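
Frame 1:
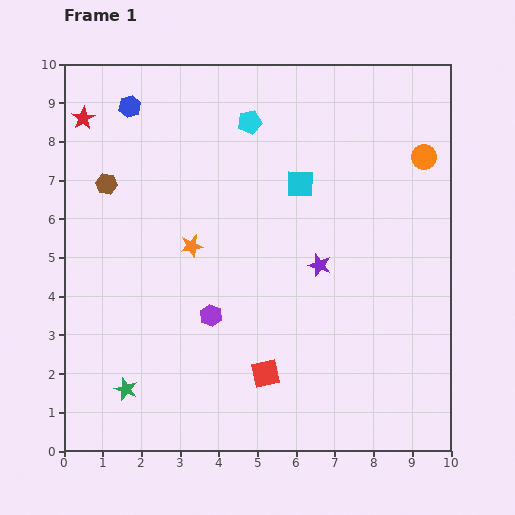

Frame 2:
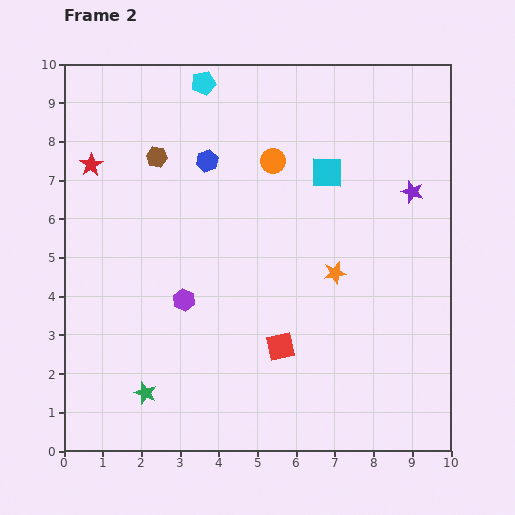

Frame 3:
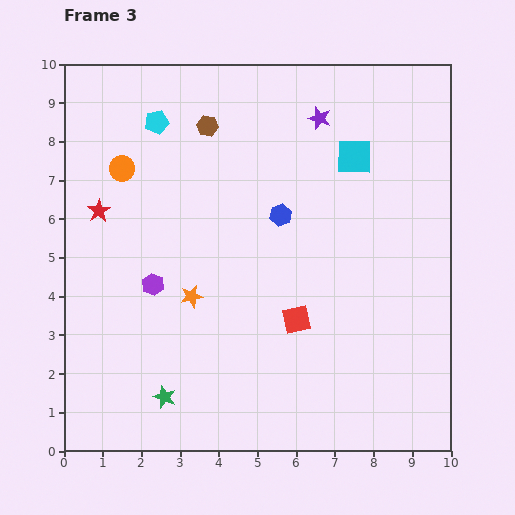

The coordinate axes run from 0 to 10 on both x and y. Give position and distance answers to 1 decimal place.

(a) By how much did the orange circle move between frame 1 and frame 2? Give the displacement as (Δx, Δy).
(-3.9, -0.1)

The orange circle was at (9.3, 7.6) in frame 1 and (5.4, 7.5) in frame 2.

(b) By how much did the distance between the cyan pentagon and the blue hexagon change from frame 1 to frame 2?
-1.1

Distance in frame 1: 3.1. Distance in frame 2: 2.0.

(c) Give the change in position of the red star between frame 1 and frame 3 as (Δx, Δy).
(0.4, -2.4)

The red star was at (0.5, 8.6) in frame 1 and (0.9, 6.2) in frame 3.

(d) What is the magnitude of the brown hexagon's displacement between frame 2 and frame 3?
1.5

The brown hexagon moved from (2.4, 7.6) to (3.7, 8.4), a distance of √(1.3² + 0.8²) ≈ 1.5.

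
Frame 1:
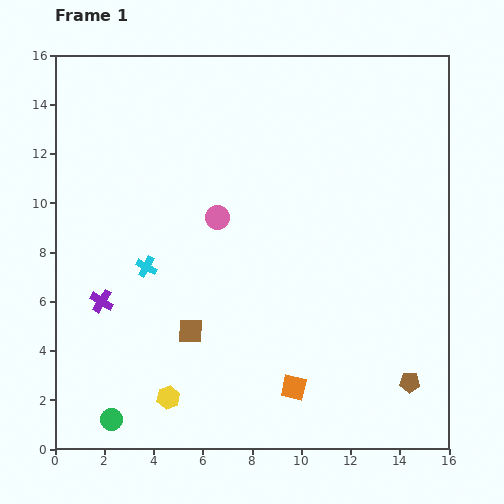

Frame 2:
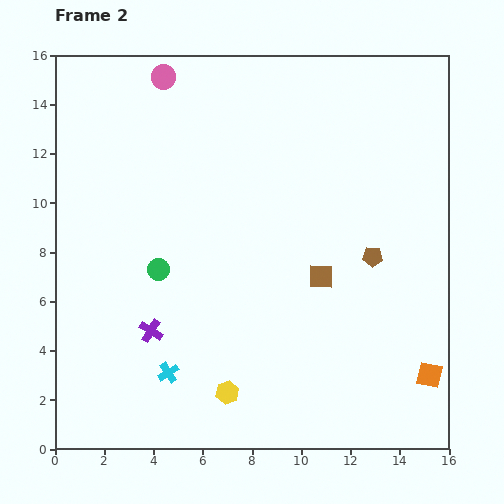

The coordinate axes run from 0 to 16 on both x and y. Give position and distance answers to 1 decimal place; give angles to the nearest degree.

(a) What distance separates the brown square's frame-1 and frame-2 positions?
5.7

The brown square moved from (5.5, 4.8) to (10.8, 7.0), a distance of √(5.3² + 2.2²) ≈ 5.7.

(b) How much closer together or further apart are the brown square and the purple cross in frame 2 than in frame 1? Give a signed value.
+3.4

Distance in frame 1: 3.8. Distance in frame 2: 7.2.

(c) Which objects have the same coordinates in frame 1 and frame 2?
none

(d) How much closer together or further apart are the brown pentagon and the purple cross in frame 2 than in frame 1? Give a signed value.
-3.4

Distance in frame 1: 12.9. Distance in frame 2: 9.5.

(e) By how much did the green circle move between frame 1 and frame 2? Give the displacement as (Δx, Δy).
(1.9, 6.1)

The green circle was at (2.3, 1.2) in frame 1 and (4.2, 7.3) in frame 2.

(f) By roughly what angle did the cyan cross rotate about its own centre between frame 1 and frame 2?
28° clockwise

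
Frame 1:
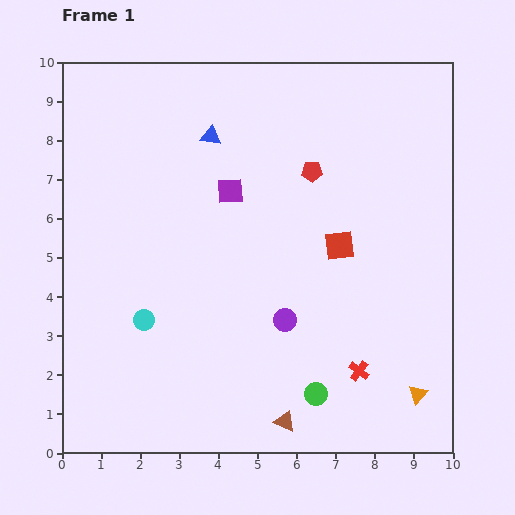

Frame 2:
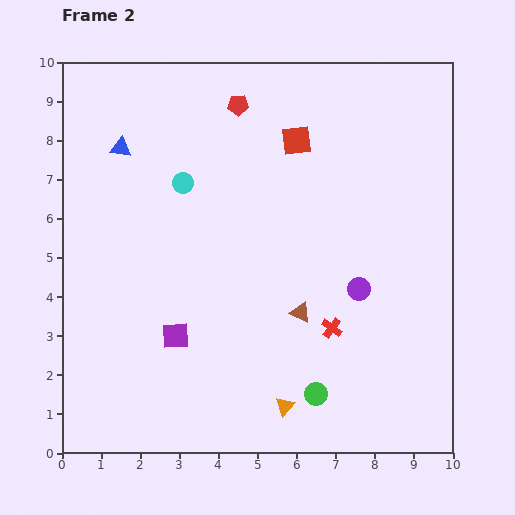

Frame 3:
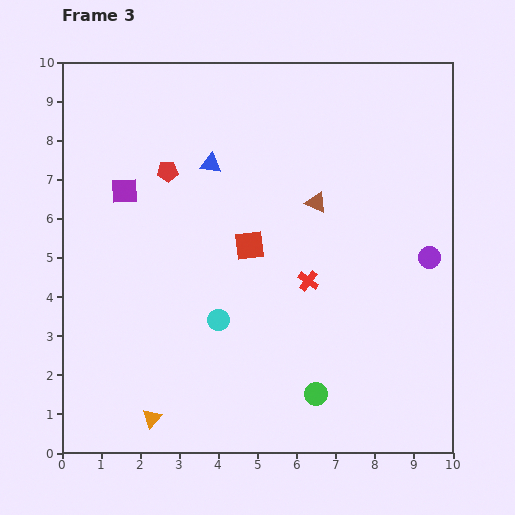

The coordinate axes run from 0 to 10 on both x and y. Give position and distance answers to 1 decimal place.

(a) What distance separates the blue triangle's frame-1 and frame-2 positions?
2.3

The blue triangle moved from (3.8, 8.1) to (1.5, 7.8), a distance of √(2.3² + 0.3²) ≈ 2.3.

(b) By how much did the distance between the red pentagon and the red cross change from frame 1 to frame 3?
-0.6

Distance in frame 1: 5.2. Distance in frame 3: 4.6.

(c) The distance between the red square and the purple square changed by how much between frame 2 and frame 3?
-2.4

Distance in frame 2: 5.9. Distance in frame 3: 3.5.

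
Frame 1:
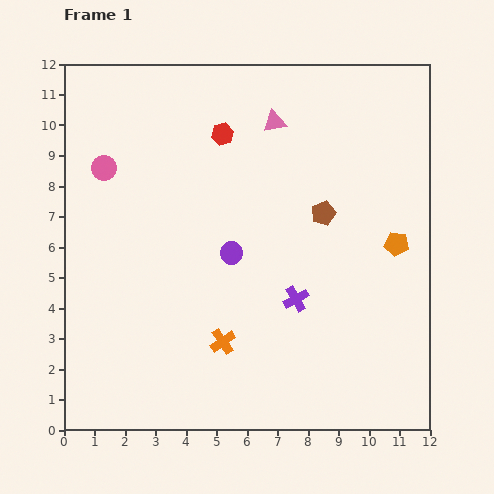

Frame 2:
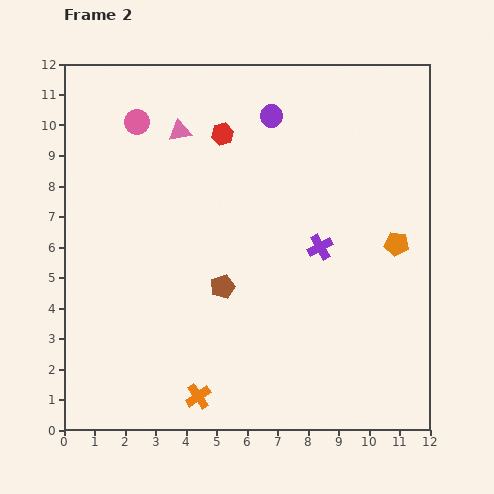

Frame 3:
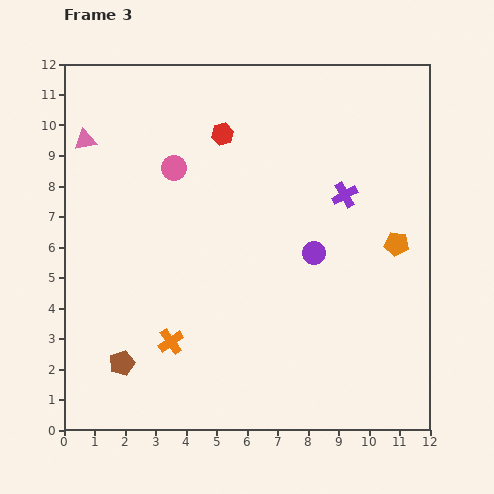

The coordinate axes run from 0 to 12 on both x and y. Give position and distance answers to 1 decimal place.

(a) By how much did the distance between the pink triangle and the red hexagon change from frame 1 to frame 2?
-0.3

Distance in frame 1: 1.7. Distance in frame 2: 1.4.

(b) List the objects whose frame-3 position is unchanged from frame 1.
the red hexagon, the orange pentagon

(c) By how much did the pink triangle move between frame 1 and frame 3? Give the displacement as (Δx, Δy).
(-6.2, -0.6)

The pink triangle was at (6.9, 10.1) in frame 1 and (0.7, 9.5) in frame 3.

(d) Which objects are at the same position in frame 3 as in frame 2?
the red hexagon, the orange pentagon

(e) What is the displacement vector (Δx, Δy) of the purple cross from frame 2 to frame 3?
(0.8, 1.7)

The purple cross was at (8.4, 6.0) in frame 2 and (9.2, 7.7) in frame 3.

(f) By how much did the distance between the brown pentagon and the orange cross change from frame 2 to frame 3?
-2.0

Distance in frame 2: 3.7. Distance in frame 3: 1.7.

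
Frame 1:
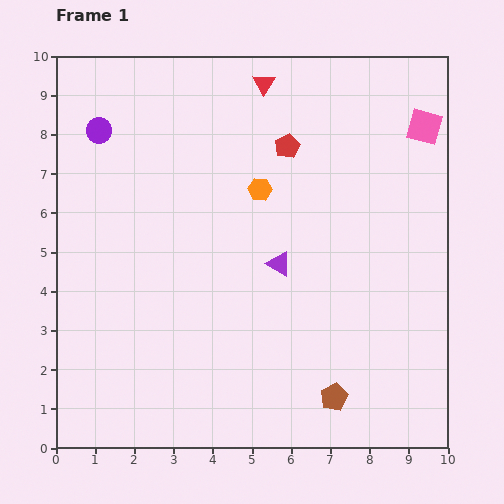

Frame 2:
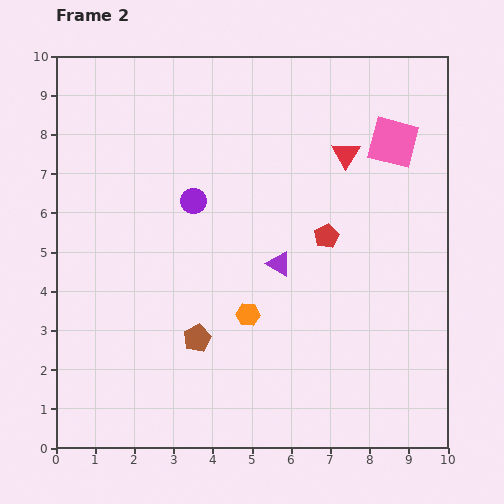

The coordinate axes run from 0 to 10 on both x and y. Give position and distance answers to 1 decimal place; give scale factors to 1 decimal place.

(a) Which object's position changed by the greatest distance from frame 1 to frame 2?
the brown pentagon

(moved 3.8; next 3.2)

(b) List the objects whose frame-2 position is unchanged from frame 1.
the purple triangle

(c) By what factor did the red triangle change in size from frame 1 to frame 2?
1.3×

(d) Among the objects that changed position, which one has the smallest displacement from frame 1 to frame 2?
the pink square

(moved 0.9)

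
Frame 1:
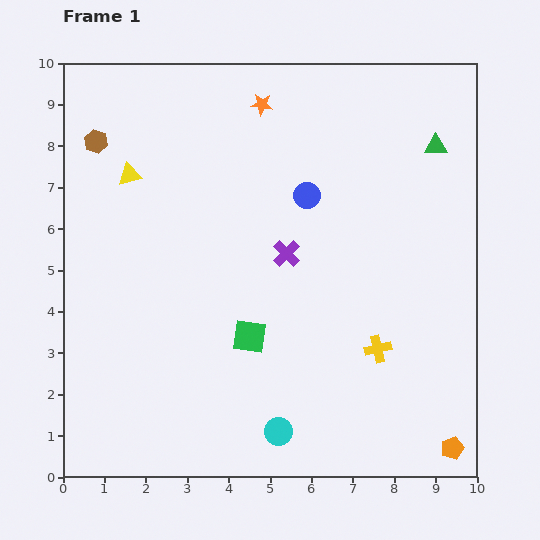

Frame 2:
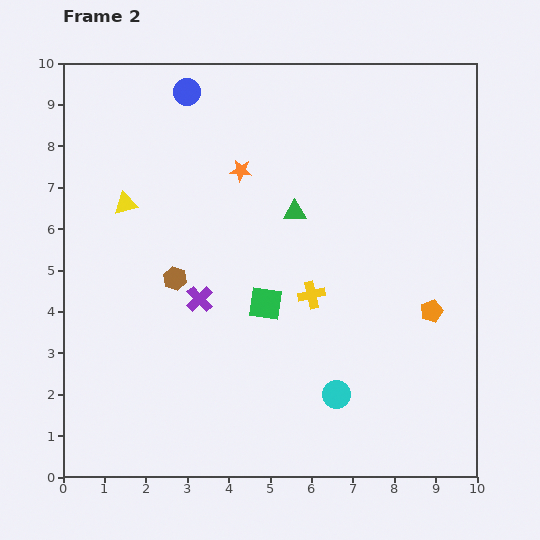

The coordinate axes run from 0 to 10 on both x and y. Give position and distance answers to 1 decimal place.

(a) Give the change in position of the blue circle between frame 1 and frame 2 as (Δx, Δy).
(-2.9, 2.5)

The blue circle was at (5.9, 6.8) in frame 1 and (3.0, 9.3) in frame 2.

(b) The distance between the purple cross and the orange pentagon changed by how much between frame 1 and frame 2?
-0.6

Distance in frame 1: 6.2. Distance in frame 2: 5.6.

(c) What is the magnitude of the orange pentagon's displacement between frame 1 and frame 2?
3.3

The orange pentagon moved from (9.4, 0.7) to (8.9, 4.0), a distance of √(0.5² + 3.3²) ≈ 3.3.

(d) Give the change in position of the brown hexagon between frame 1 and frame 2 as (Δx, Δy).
(1.9, -3.3)

The brown hexagon was at (0.8, 8.1) in frame 1 and (2.7, 4.8) in frame 2.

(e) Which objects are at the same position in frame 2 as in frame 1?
none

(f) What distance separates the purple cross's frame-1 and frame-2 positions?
2.4

The purple cross moved from (5.4, 5.4) to (3.3, 4.3), a distance of √(2.1² + 1.1²) ≈ 2.4.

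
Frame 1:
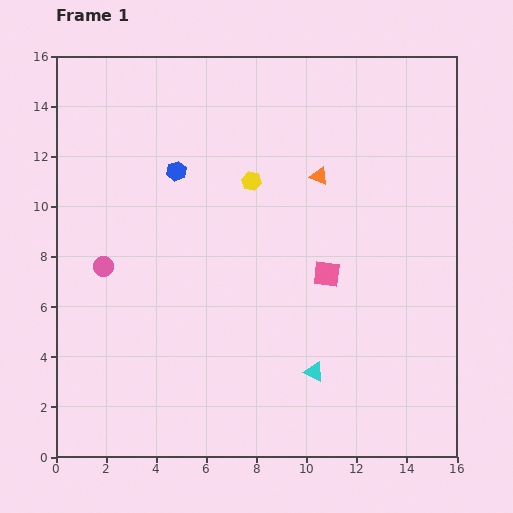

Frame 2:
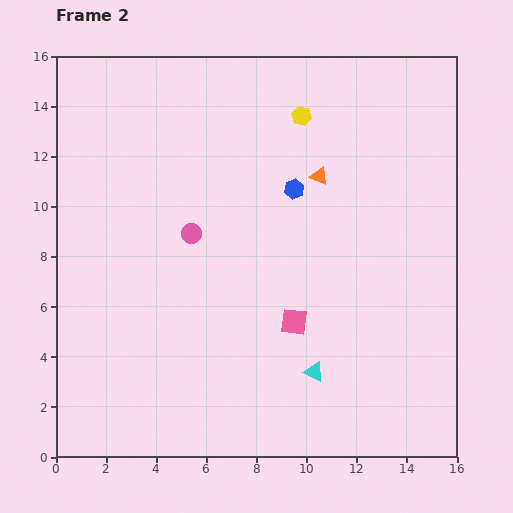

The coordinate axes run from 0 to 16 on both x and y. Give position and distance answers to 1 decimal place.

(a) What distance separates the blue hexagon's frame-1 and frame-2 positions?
4.8

The blue hexagon moved from (4.8, 11.4) to (9.5, 10.7), a distance of √(4.7² + 0.7²) ≈ 4.8.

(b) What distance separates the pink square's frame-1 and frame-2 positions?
2.3

The pink square moved from (10.8, 7.3) to (9.5, 5.4), a distance of √(1.3² + 1.9²) ≈ 2.3.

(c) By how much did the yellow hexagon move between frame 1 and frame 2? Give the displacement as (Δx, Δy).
(2.0, 2.6)

The yellow hexagon was at (7.8, 11.0) in frame 1 and (9.8, 13.6) in frame 2.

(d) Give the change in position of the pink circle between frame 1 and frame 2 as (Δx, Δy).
(3.5, 1.3)

The pink circle was at (1.9, 7.6) in frame 1 and (5.4, 8.9) in frame 2.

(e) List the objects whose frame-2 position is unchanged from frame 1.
the orange triangle, the cyan triangle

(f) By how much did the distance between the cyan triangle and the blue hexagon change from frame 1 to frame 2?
-2.4

Distance in frame 1: 9.7. Distance in frame 2: 7.3.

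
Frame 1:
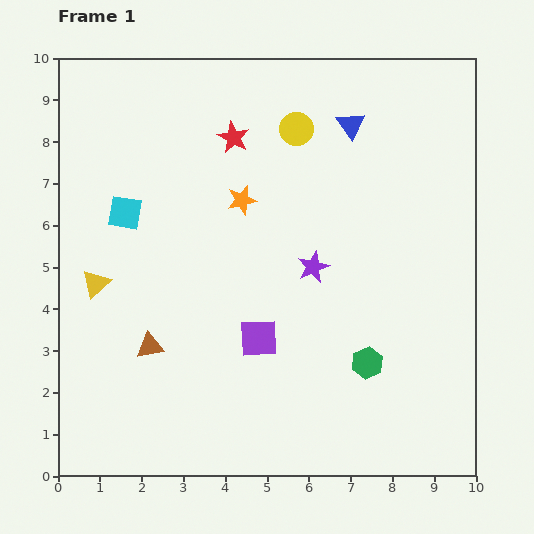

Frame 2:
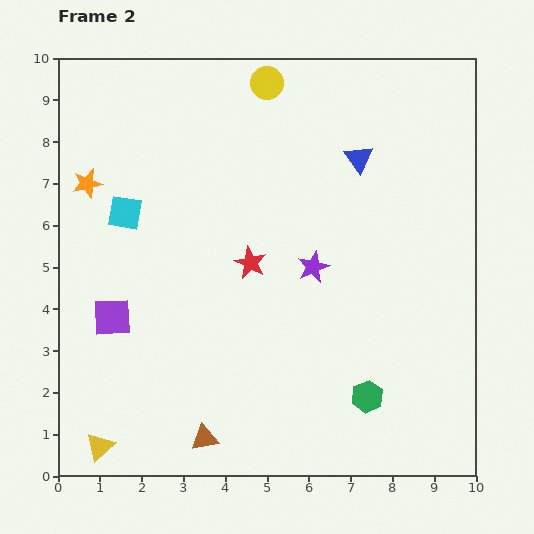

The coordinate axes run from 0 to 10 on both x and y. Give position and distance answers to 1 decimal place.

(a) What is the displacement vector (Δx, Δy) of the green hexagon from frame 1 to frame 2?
(0.0, -0.8)

The green hexagon was at (7.4, 2.7) in frame 1 and (7.4, 1.9) in frame 2.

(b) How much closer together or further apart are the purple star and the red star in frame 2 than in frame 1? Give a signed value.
-2.1

Distance in frame 1: 3.6. Distance in frame 2: 1.5.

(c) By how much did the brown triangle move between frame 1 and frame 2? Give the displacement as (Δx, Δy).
(1.3, -2.2)

The brown triangle was at (2.2, 3.1) in frame 1 and (3.5, 0.9) in frame 2.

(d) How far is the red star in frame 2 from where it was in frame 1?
3.0

The red star moved from (4.2, 8.1) to (4.6, 5.1), a distance of √(0.4² + 3.0²) ≈ 3.0.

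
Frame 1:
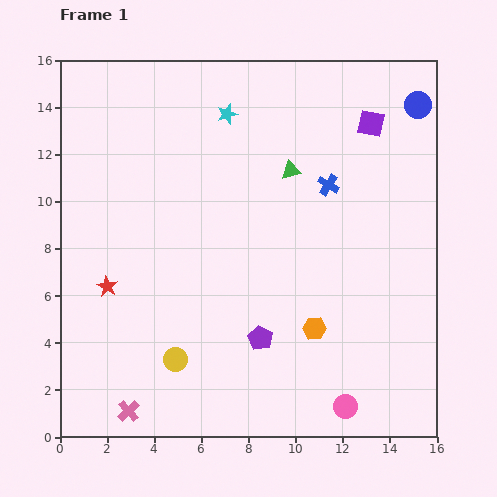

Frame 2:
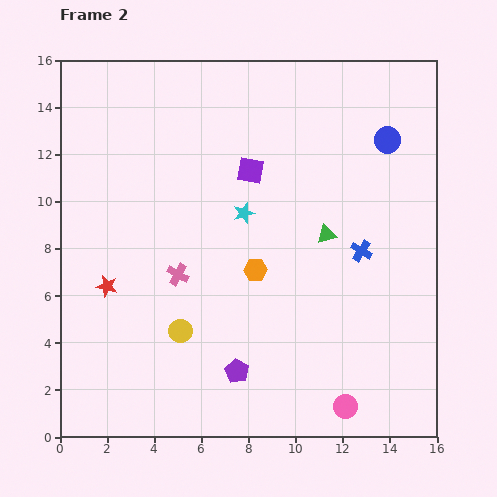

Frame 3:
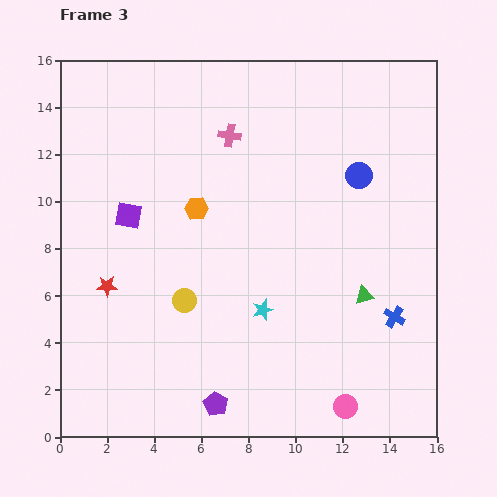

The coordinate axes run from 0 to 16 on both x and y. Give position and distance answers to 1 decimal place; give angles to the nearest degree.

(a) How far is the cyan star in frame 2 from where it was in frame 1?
4.3

The cyan star moved from (7.1, 13.7) to (7.8, 9.5), a distance of √(0.7² + 4.2²) ≈ 4.3.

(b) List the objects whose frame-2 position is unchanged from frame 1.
the pink circle, the red star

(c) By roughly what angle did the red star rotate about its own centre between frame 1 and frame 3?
30° counter-clockwise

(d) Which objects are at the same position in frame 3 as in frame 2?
the pink circle, the red star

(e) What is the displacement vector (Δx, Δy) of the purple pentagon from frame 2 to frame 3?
(-0.9, -1.4)

The purple pentagon was at (7.5, 2.8) in frame 2 and (6.6, 1.4) in frame 3.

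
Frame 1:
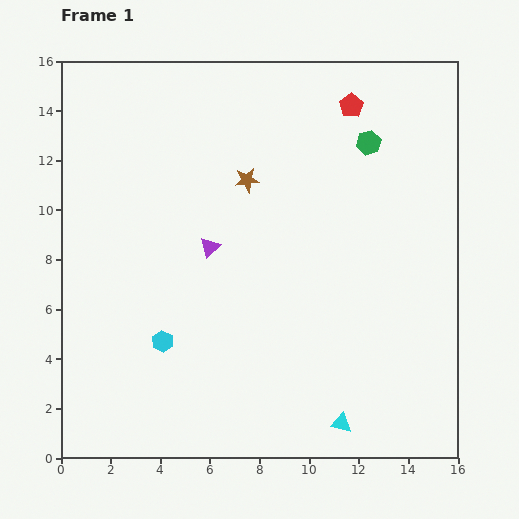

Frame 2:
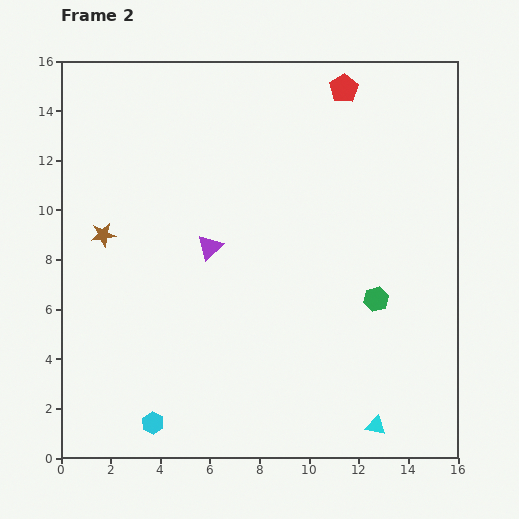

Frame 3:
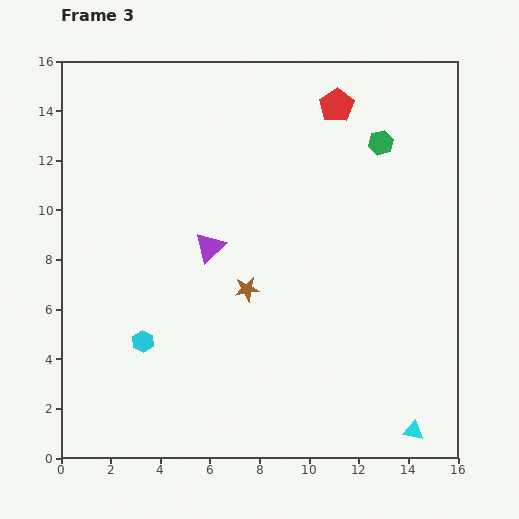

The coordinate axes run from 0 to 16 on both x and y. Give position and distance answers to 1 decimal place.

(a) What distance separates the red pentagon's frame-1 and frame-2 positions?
0.8

The red pentagon moved from (11.7, 14.2) to (11.4, 14.9), a distance of √(0.3² + 0.7²) ≈ 0.8.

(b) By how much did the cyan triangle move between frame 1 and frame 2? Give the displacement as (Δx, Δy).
(1.4, -0.1)

The cyan triangle was at (11.3, 1.4) in frame 1 and (12.7, 1.3) in frame 2.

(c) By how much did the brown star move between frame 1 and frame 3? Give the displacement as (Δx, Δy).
(0.0, -4.4)

The brown star was at (7.5, 11.2) in frame 1 and (7.5, 6.8) in frame 3.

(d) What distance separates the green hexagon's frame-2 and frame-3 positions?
6.3

The green hexagon moved from (12.7, 6.4) to (12.9, 12.7), a distance of √(0.2² + 6.3²) ≈ 6.3.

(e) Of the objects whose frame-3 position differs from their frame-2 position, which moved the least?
the red pentagon

(moved 0.8)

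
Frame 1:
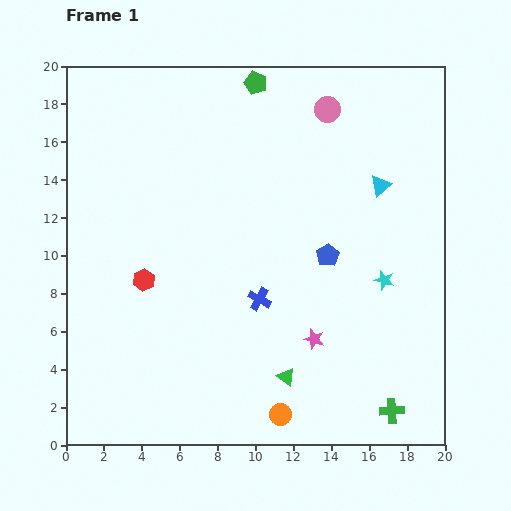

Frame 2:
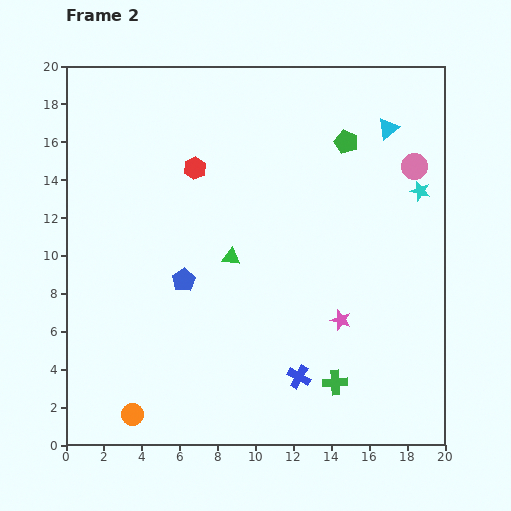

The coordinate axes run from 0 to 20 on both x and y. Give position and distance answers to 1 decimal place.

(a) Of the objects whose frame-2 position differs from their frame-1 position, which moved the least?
the pink star

(moved 1.7)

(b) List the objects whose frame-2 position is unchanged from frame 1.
none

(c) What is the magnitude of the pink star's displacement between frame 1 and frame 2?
1.7

The pink star moved from (13.1, 5.6) to (14.5, 6.6), a distance of √(1.4² + 1.0²) ≈ 1.7.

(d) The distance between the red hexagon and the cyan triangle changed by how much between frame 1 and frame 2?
-3.1

Distance in frame 1: 13.5. Distance in frame 2: 10.4.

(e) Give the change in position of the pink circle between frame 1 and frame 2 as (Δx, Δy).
(4.6, -3.0)

The pink circle was at (13.8, 17.7) in frame 1 and (18.4, 14.7) in frame 2.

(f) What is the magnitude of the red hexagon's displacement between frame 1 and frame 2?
6.5

The red hexagon moved from (4.1, 8.7) to (6.8, 14.6), a distance of √(2.7² + 5.9²) ≈ 6.5.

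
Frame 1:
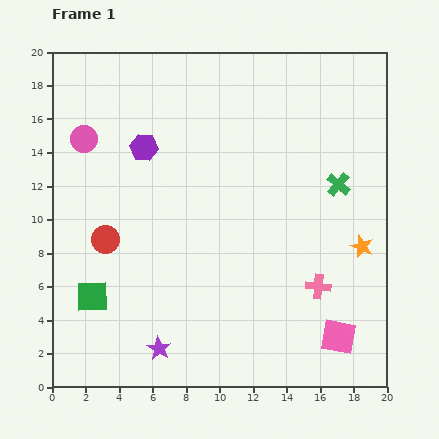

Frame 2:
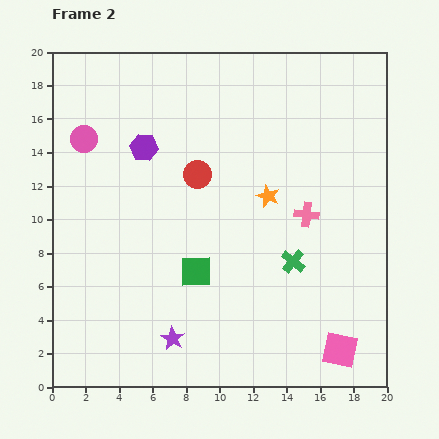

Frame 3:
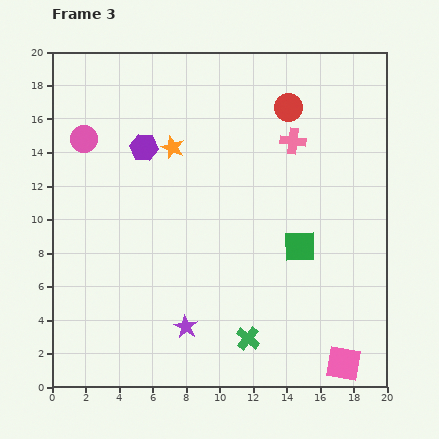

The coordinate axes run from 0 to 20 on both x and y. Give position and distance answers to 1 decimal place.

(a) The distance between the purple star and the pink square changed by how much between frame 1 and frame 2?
-0.7

Distance in frame 1: 10.7. Distance in frame 2: 10.0.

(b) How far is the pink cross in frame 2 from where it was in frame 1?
4.4

The pink cross moved from (15.9, 6.0) to (15.2, 10.3), a distance of √(0.7² + 4.3²) ≈ 4.4.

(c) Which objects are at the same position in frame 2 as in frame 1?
the purple hexagon, the pink circle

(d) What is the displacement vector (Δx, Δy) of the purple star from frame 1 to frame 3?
(1.6, 1.3)

The purple star was at (6.4, 2.3) in frame 1 and (8.0, 3.6) in frame 3.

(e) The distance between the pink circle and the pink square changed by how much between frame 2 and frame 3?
+0.7

Distance in frame 2: 19.8. Distance in frame 3: 20.5.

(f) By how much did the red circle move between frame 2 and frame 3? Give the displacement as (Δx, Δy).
(5.4, 4.0)

The red circle was at (8.7, 12.7) in frame 2 and (14.1, 16.7) in frame 3.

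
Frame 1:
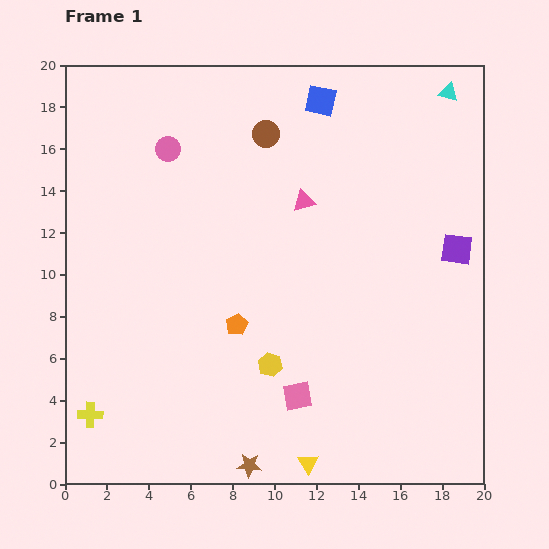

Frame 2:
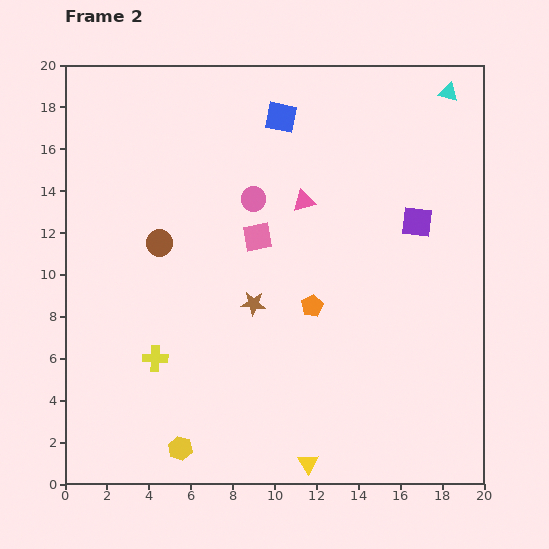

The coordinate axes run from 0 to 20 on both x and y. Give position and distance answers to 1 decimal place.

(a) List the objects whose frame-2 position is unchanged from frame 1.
the pink triangle, the yellow triangle, the cyan triangle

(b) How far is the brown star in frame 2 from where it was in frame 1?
7.7

The brown star moved from (8.8, 0.9) to (9.0, 8.6), a distance of √(0.2² + 7.7²) ≈ 7.7.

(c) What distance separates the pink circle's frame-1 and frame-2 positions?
4.8

The pink circle moved from (4.9, 16.0) to (9.0, 13.6), a distance of √(4.1² + 2.4²) ≈ 4.8.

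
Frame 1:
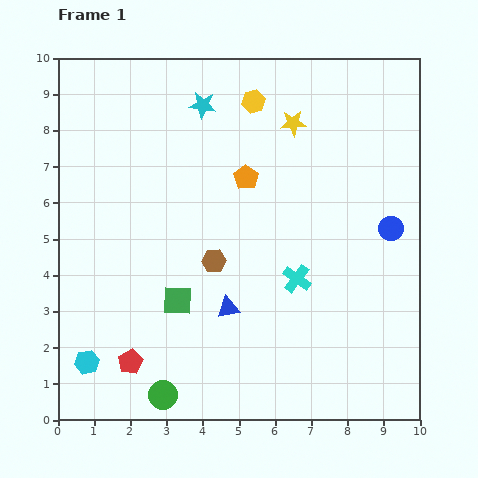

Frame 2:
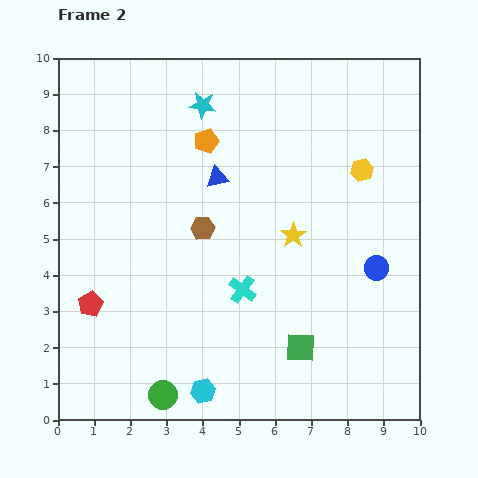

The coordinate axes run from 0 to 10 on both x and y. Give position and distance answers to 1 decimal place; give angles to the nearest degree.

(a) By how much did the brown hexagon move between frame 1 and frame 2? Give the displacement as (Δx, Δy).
(-0.3, 0.9)

The brown hexagon was at (4.3, 4.4) in frame 1 and (4.0, 5.3) in frame 2.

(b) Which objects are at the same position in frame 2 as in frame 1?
the cyan star, the green circle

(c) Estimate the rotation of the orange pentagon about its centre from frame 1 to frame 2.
19° clockwise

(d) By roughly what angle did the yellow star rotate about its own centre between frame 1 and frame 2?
29° counter-clockwise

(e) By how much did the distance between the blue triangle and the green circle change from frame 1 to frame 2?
+3.2

Distance in frame 1: 3.0. Distance in frame 2: 6.2.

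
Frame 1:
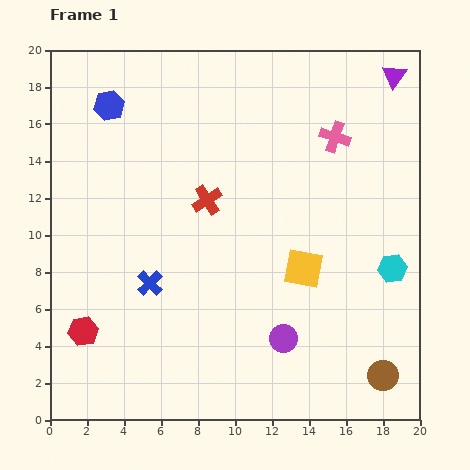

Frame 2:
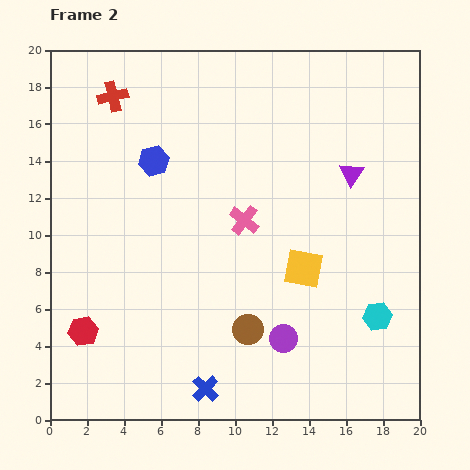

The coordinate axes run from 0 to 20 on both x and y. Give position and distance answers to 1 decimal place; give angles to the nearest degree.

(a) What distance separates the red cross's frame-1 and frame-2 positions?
7.6

The red cross moved from (8.5, 11.9) to (3.4, 17.5), a distance of √(5.1² + 5.6²) ≈ 7.6.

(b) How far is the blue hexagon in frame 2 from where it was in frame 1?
3.8

The blue hexagon moved from (3.2, 17.0) to (5.6, 14.0), a distance of √(2.4² + 3.0²) ≈ 3.8.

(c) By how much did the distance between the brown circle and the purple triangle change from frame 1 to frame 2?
-6.1

Distance in frame 1: 16.2. Distance in frame 2: 10.1.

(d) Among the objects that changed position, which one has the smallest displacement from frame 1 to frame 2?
the cyan hexagon

(moved 2.7)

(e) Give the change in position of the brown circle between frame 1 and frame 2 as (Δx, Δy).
(-7.3, 2.5)

The brown circle was at (18.0, 2.4) in frame 1 and (10.7, 4.9) in frame 2.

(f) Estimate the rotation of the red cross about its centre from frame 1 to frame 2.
19° clockwise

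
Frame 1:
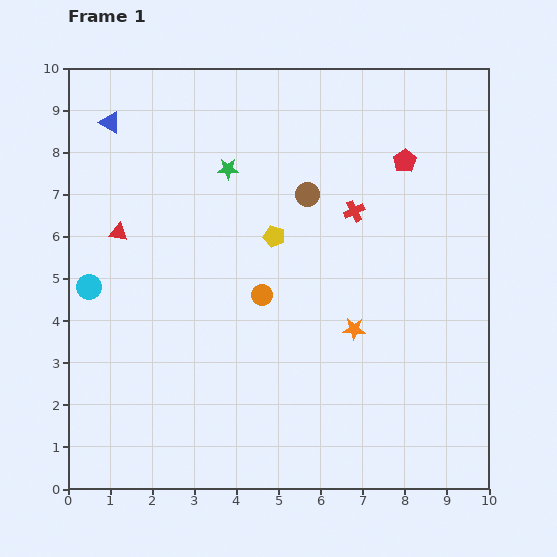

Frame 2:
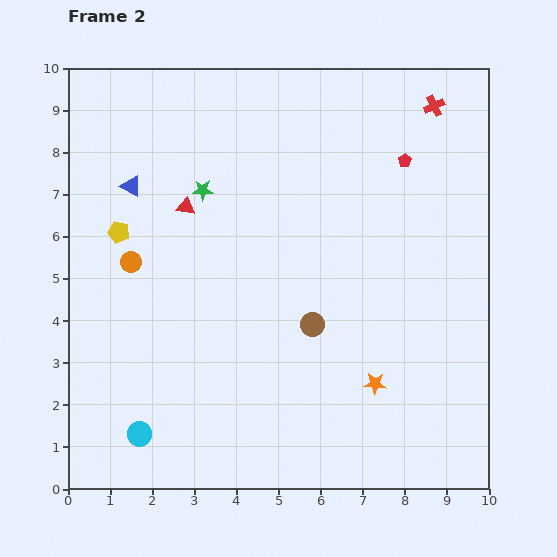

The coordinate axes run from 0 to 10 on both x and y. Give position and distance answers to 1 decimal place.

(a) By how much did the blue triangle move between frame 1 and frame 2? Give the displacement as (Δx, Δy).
(0.5, -1.5)

The blue triangle was at (1.0, 8.7) in frame 1 and (1.5, 7.2) in frame 2.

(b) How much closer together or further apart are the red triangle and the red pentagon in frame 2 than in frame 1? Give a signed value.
-1.7

Distance in frame 1: 7.0. Distance in frame 2: 5.3.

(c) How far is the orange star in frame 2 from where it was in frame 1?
1.4

The orange star moved from (6.8, 3.8) to (7.3, 2.5), a distance of √(0.5² + 1.3²) ≈ 1.4.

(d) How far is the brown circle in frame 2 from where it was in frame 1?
3.1

The brown circle moved from (5.7, 7.0) to (5.8, 3.9), a distance of √(0.1² + 3.1²) ≈ 3.1.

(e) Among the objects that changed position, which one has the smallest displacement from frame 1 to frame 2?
the green star

(moved 0.8)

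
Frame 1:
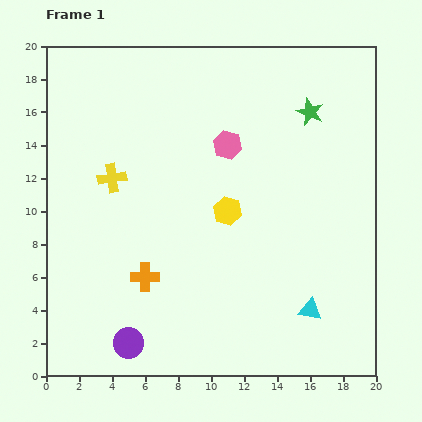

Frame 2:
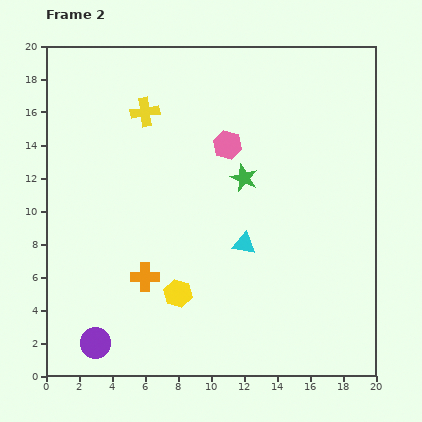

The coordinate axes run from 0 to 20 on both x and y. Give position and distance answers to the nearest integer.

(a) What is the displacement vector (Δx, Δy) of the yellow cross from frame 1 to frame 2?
(2, 4)

The yellow cross was at (4, 12) in frame 1 and (6, 16) in frame 2.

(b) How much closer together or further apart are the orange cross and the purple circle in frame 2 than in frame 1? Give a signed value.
+1

Distance in frame 1: 4. Distance in frame 2: 5.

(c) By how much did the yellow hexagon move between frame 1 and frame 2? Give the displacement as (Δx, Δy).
(-3, -5)

The yellow hexagon was at (11, 10) in frame 1 and (8, 5) in frame 2.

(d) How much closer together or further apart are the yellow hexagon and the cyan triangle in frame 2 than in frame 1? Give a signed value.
-3

Distance in frame 1: 8. Distance in frame 2: 5.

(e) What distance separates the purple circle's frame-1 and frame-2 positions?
2

The purple circle moved from (5, 2) to (3, 2), a distance of √(2² + 0²) ≈ 2.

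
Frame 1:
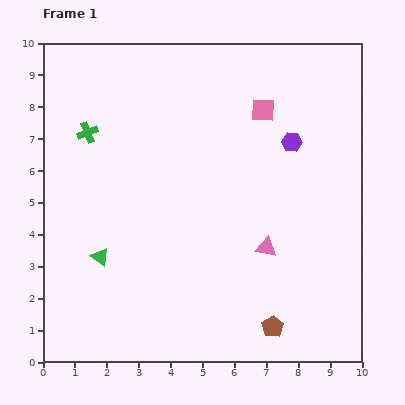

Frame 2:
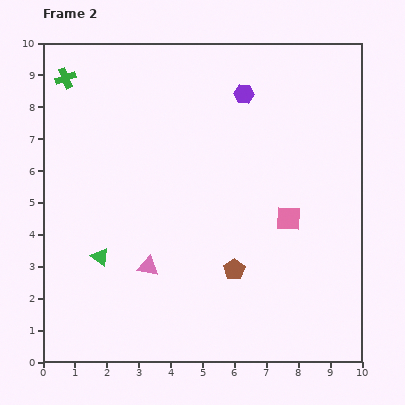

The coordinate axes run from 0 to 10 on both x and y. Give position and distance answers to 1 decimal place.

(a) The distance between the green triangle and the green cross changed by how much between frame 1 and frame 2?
+1.8

Distance in frame 1: 3.9. Distance in frame 2: 5.7.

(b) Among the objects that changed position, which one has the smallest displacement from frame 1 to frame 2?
the green cross

(moved 1.8)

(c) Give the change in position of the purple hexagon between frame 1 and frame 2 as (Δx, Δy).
(-1.5, 1.5)

The purple hexagon was at (7.8, 6.9) in frame 1 and (6.3, 8.4) in frame 2.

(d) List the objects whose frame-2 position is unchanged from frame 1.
the green triangle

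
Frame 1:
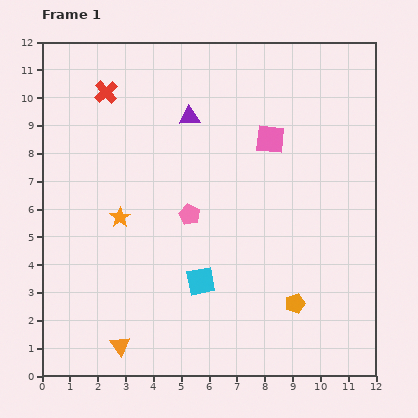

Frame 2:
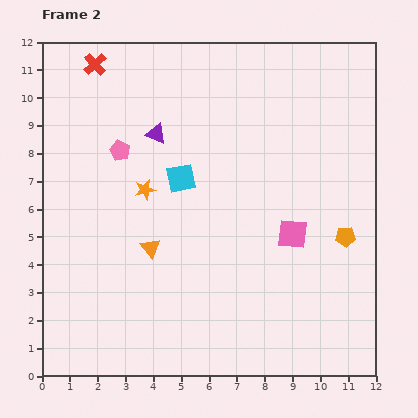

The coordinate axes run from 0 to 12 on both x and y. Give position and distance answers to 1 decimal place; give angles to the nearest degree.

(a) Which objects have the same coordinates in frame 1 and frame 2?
none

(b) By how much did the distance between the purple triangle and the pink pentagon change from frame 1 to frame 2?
-2.1

Distance in frame 1: 3.5. Distance in frame 2: 1.4.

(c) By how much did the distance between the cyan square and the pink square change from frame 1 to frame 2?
-1.2

Distance in frame 1: 5.7. Distance in frame 2: 4.5.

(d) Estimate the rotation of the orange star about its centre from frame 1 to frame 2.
21° clockwise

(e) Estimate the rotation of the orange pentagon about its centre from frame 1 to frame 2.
15° clockwise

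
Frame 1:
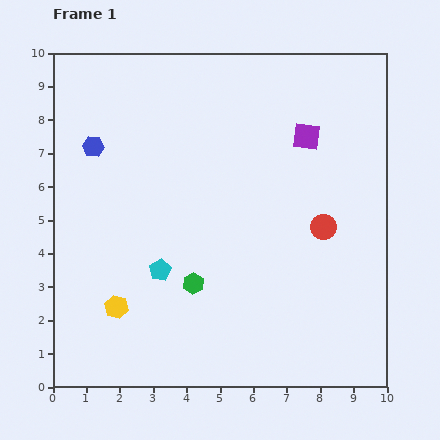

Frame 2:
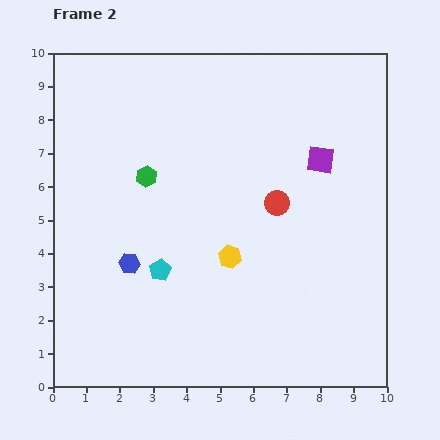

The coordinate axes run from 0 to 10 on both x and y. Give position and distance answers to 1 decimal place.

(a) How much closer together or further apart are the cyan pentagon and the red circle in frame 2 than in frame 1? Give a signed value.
-1.1

Distance in frame 1: 5.1. Distance in frame 2: 4.0.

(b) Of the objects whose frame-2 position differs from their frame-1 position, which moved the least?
the purple square

(moved 0.8)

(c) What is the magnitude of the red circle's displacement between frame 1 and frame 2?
1.6

The red circle moved from (8.1, 4.8) to (6.7, 5.5), a distance of √(1.4² + 0.7²) ≈ 1.6.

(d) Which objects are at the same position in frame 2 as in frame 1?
the cyan pentagon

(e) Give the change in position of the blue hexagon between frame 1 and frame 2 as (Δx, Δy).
(1.1, -3.5)

The blue hexagon was at (1.2, 7.2) in frame 1 and (2.3, 3.7) in frame 2.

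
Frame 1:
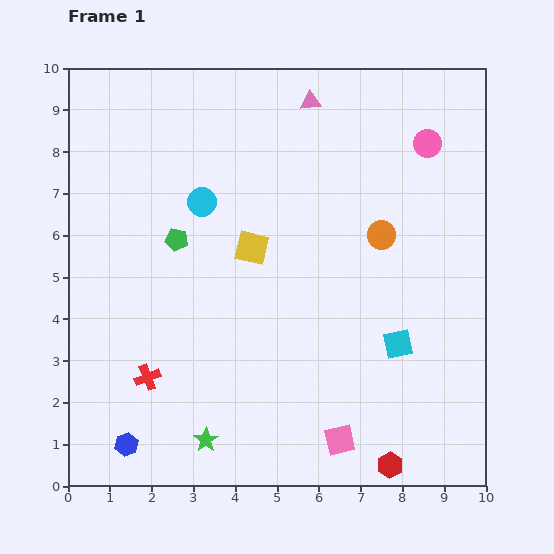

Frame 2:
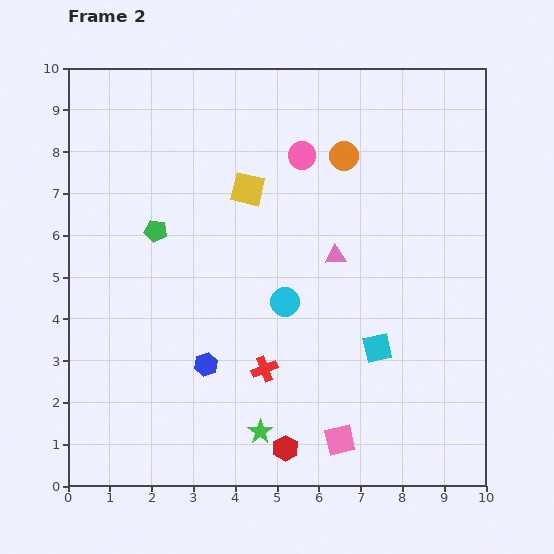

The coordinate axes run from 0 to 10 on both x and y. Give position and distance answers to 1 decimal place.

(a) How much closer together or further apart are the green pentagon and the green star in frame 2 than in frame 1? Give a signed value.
+0.5

Distance in frame 1: 4.9. Distance in frame 2: 5.4.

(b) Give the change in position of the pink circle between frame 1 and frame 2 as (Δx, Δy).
(-3.0, -0.3)

The pink circle was at (8.6, 8.2) in frame 1 and (5.6, 7.9) in frame 2.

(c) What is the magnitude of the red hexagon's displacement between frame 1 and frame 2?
2.5

The red hexagon moved from (7.7, 0.5) to (5.2, 0.9), a distance of √(2.5² + 0.4²) ≈ 2.5.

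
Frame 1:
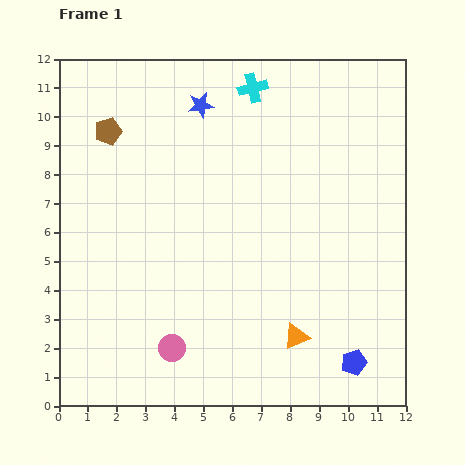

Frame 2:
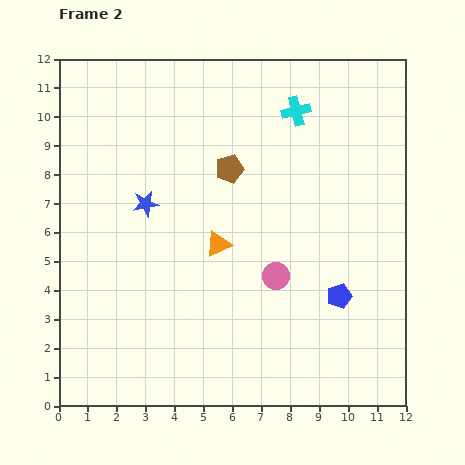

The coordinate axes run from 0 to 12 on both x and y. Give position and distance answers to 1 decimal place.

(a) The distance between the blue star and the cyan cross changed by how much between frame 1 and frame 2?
+4.2

Distance in frame 1: 1.9. Distance in frame 2: 6.1.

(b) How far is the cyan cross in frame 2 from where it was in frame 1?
1.7

The cyan cross moved from (6.7, 11.0) to (8.2, 10.2), a distance of √(1.5² + 0.8²) ≈ 1.7.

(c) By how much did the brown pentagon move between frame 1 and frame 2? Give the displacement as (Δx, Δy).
(4.2, -1.3)

The brown pentagon was at (1.7, 9.5) in frame 1 and (5.9, 8.2) in frame 2.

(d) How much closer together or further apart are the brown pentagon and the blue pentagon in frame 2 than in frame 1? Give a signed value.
-5.9

Distance in frame 1: 11.7. Distance in frame 2: 5.8.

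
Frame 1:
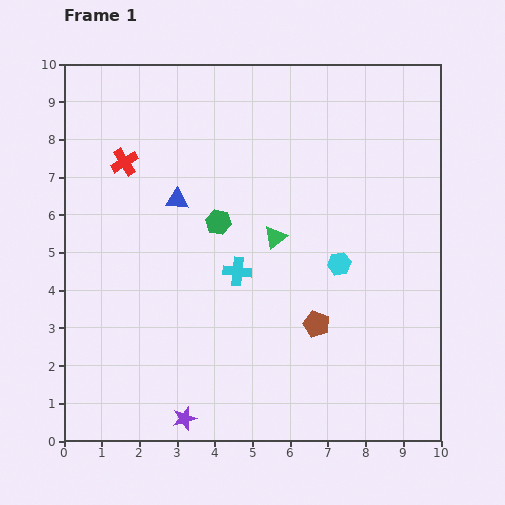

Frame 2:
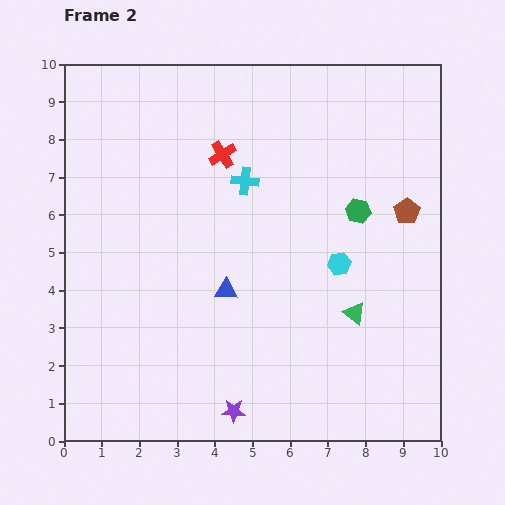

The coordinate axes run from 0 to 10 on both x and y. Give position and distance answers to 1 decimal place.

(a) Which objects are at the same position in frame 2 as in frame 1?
the cyan hexagon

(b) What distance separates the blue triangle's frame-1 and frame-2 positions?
2.7

The blue triangle moved from (3.0, 6.4) to (4.3, 4.0), a distance of √(1.3² + 2.4²) ≈ 2.7.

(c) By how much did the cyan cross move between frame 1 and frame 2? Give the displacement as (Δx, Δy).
(0.2, 2.4)

The cyan cross was at (4.6, 4.5) in frame 1 and (4.8, 6.9) in frame 2.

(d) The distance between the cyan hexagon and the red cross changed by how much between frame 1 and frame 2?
-2.1

Distance in frame 1: 6.3. Distance in frame 2: 4.2.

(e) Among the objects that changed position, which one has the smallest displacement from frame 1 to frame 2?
the purple star

(moved 1.3)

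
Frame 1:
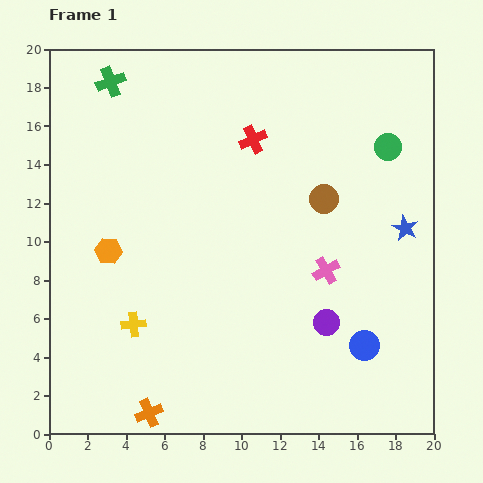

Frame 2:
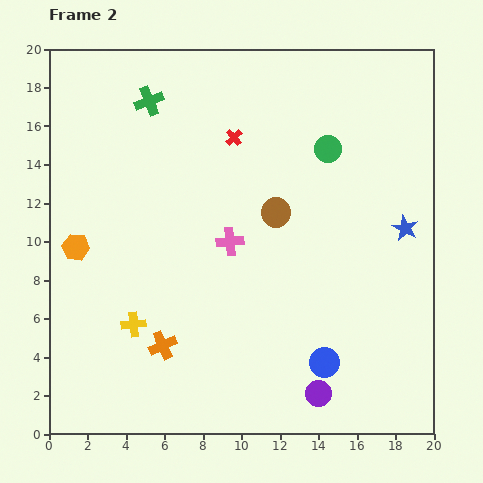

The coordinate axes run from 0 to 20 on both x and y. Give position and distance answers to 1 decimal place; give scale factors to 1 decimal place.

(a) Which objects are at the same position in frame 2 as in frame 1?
the blue star, the yellow cross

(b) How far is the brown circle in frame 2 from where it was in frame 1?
2.6

The brown circle moved from (14.3, 12.2) to (11.8, 11.5), a distance of √(2.5² + 0.7²) ≈ 2.6.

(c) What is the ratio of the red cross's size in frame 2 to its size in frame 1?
0.6×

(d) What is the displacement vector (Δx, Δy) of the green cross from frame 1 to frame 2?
(2.0, -1.0)

The green cross was at (3.2, 18.3) in frame 1 and (5.2, 17.3) in frame 2.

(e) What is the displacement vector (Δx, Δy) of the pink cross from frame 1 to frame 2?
(-5.0, 1.5)

The pink cross was at (14.4, 8.5) in frame 1 and (9.4, 10.0) in frame 2.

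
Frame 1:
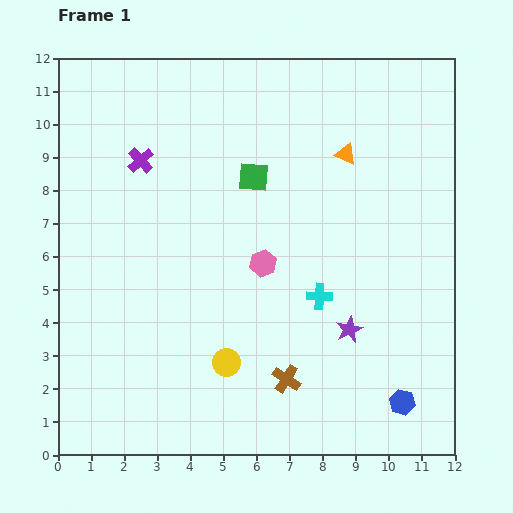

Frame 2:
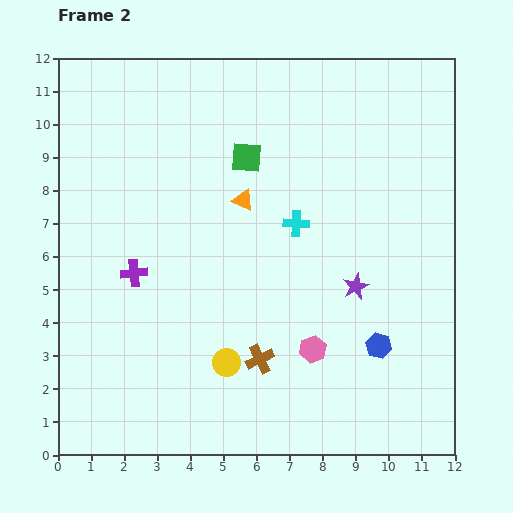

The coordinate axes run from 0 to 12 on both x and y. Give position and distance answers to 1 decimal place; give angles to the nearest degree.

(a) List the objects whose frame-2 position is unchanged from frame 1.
the yellow circle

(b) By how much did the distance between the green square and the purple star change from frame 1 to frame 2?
-0.3

Distance in frame 1: 5.4. Distance in frame 2: 5.1.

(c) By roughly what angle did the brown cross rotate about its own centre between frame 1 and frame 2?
31° clockwise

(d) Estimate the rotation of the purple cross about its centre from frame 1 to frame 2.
37° clockwise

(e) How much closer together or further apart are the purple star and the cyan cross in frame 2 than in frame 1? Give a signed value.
+1.3

Distance in frame 1: 1.3. Distance in frame 2: 2.6.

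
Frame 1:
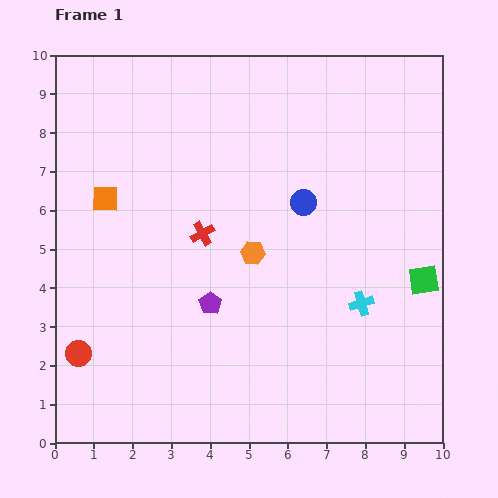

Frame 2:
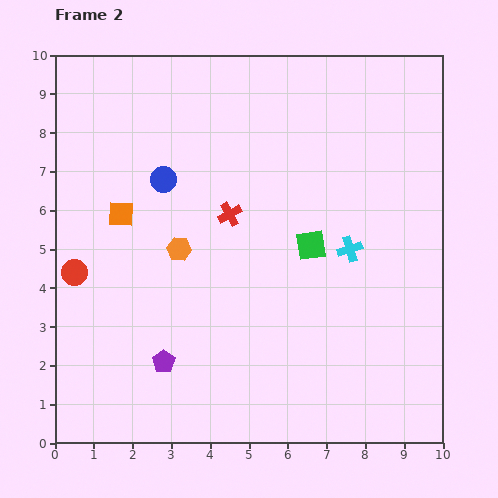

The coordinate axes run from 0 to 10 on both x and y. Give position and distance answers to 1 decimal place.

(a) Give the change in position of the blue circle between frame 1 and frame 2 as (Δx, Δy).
(-3.6, 0.6)

The blue circle was at (6.4, 6.2) in frame 1 and (2.8, 6.8) in frame 2.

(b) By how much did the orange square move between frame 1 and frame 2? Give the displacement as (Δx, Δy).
(0.4, -0.4)

The orange square was at (1.3, 6.3) in frame 1 and (1.7, 5.9) in frame 2.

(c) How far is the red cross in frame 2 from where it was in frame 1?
0.9

The red cross moved from (3.8, 5.4) to (4.5, 5.9), a distance of √(0.7² + 0.5²) ≈ 0.9.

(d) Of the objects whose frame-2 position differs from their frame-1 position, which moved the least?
the orange square

(moved 0.6)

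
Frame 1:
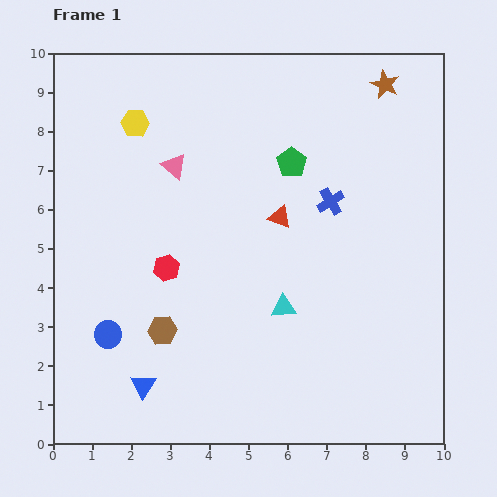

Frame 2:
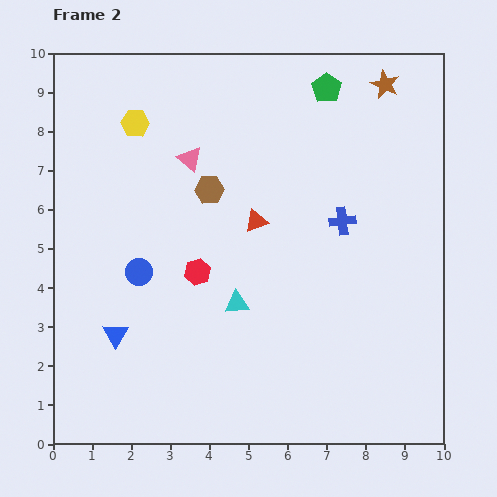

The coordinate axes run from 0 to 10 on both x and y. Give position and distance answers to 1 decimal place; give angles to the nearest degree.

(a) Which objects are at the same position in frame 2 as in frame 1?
the brown star, the yellow hexagon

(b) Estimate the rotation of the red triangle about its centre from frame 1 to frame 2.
38° counter-clockwise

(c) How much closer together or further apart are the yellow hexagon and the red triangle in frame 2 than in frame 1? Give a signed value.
-0.4

Distance in frame 1: 4.4. Distance in frame 2: 4.0.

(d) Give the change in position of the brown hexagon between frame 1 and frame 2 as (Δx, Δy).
(1.2, 3.6)

The brown hexagon was at (2.8, 2.9) in frame 1 and (4.0, 6.5) in frame 2.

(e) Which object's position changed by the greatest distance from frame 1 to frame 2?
the brown hexagon

(moved 3.8; next 2.1)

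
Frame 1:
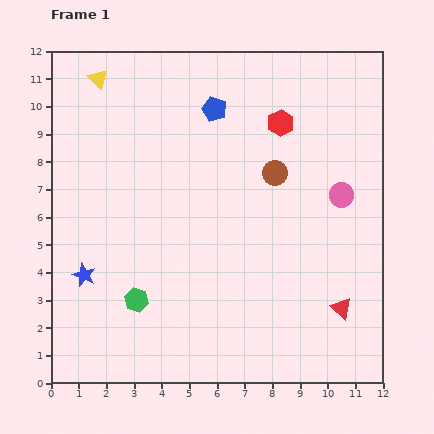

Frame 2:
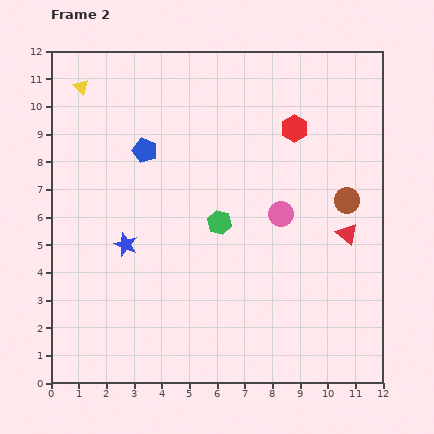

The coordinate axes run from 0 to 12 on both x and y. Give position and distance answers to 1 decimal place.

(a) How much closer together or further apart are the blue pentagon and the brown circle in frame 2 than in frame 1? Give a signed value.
+4.3

Distance in frame 1: 3.2. Distance in frame 2: 7.5.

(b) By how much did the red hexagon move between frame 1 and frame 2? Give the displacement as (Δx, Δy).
(0.5, -0.2)

The red hexagon was at (8.3, 9.4) in frame 1 and (8.8, 9.2) in frame 2.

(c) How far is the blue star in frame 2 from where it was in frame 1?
1.9

The blue star moved from (1.2, 3.9) to (2.7, 5.0), a distance of √(1.5² + 1.1²) ≈ 1.9.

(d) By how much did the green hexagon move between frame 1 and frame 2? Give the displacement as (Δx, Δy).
(3.0, 2.8)

The green hexagon was at (3.1, 3.0) in frame 1 and (6.1, 5.8) in frame 2.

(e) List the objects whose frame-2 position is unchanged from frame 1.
none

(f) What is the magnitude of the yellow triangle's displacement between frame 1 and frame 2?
0.7

The yellow triangle moved from (1.7, 11.0) to (1.1, 10.7), a distance of √(0.6² + 0.3²) ≈ 0.7.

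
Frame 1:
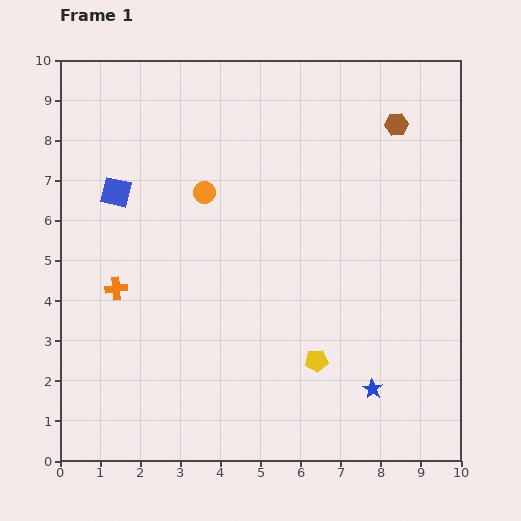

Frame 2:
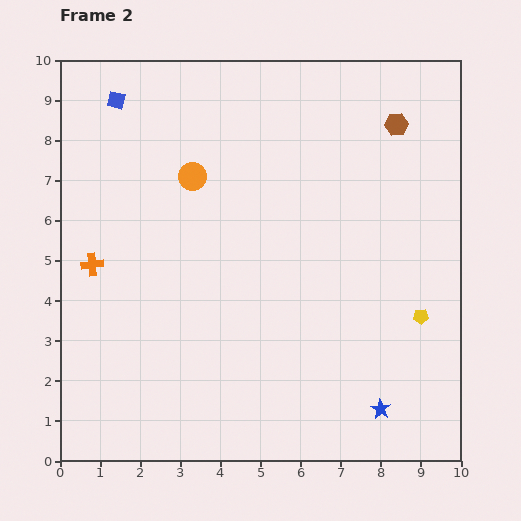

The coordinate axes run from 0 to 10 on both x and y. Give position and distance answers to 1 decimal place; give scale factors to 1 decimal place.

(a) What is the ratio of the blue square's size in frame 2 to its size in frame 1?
0.6×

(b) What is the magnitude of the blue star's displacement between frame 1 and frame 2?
0.5

The blue star moved from (7.8, 1.8) to (8.0, 1.3), a distance of √(0.2² + 0.5²) ≈ 0.5.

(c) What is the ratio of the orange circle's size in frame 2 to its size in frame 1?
1.3×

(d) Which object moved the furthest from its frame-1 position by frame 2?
the yellow pentagon

(moved 2.8; next 2.3)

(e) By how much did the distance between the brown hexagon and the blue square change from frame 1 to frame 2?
-0.2

Distance in frame 1: 7.2. Distance in frame 2: 7.0.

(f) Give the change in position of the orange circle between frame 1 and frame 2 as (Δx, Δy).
(-0.3, 0.4)

The orange circle was at (3.6, 6.7) in frame 1 and (3.3, 7.1) in frame 2.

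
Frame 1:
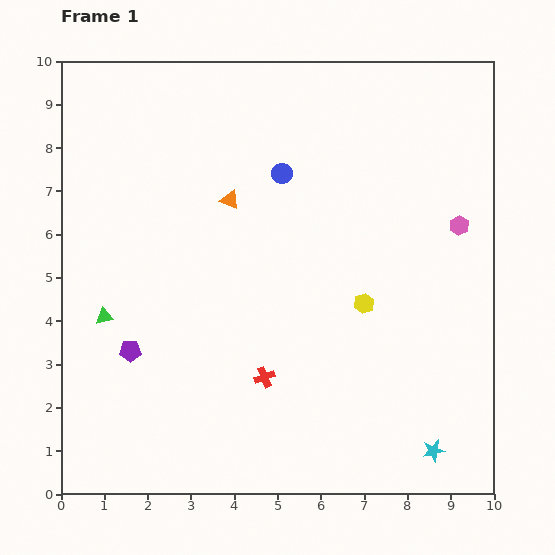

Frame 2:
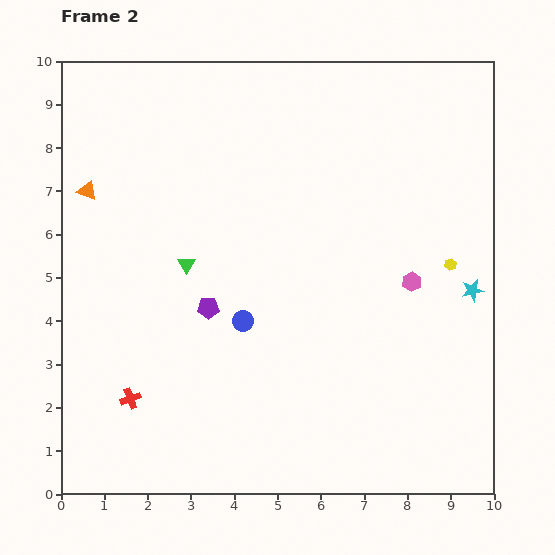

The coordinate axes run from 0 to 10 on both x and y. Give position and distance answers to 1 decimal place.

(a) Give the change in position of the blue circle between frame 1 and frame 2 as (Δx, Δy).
(-0.9, -3.4)

The blue circle was at (5.1, 7.4) in frame 1 and (4.2, 4.0) in frame 2.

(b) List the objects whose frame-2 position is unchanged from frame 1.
none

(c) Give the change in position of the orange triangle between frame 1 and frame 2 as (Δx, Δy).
(-3.3, 0.2)

The orange triangle was at (3.9, 6.8) in frame 1 and (0.6, 7.0) in frame 2.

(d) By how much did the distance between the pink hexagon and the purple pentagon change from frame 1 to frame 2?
-3.4

Distance in frame 1: 8.1. Distance in frame 2: 4.7.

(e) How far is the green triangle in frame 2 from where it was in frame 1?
2.2

The green triangle moved from (1.0, 4.1) to (2.9, 5.3), a distance of √(1.9² + 1.2²) ≈ 2.2.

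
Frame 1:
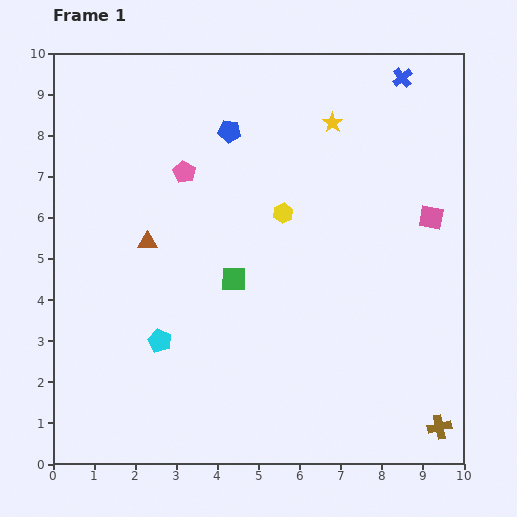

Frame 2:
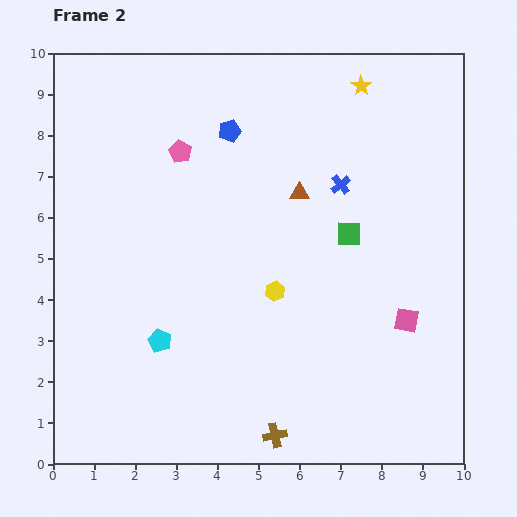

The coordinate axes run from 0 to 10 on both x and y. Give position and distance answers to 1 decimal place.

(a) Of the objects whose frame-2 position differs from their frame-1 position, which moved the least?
the pink pentagon

(moved 0.5)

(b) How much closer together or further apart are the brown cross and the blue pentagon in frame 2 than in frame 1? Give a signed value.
-1.3

Distance in frame 1: 8.8. Distance in frame 2: 7.5.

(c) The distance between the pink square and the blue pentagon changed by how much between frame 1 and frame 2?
+1.0

Distance in frame 1: 5.3. Distance in frame 2: 6.3.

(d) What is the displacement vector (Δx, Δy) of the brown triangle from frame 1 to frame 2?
(3.7, 1.2)

The brown triangle was at (2.3, 5.4) in frame 1 and (6.0, 6.6) in frame 2.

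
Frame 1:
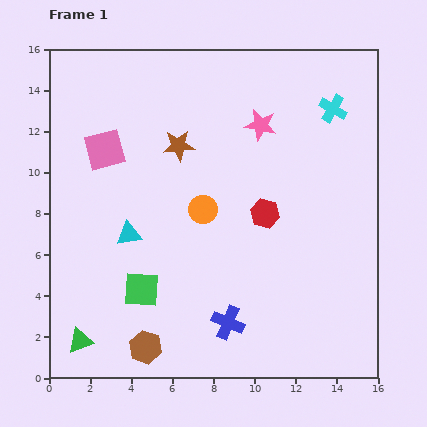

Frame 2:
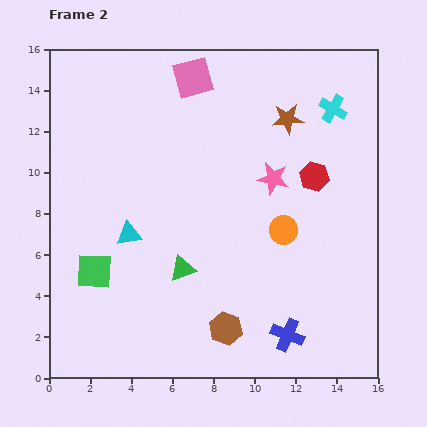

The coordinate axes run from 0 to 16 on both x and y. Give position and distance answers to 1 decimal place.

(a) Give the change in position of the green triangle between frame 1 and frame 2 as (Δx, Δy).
(5.0, 3.5)

The green triangle was at (1.5, 1.8) in frame 1 and (6.5, 5.3) in frame 2.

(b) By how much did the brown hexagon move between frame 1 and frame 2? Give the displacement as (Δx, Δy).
(3.9, 0.9)

The brown hexagon was at (4.7, 1.5) in frame 1 and (8.6, 2.4) in frame 2.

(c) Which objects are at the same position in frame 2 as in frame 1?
the cyan cross, the cyan triangle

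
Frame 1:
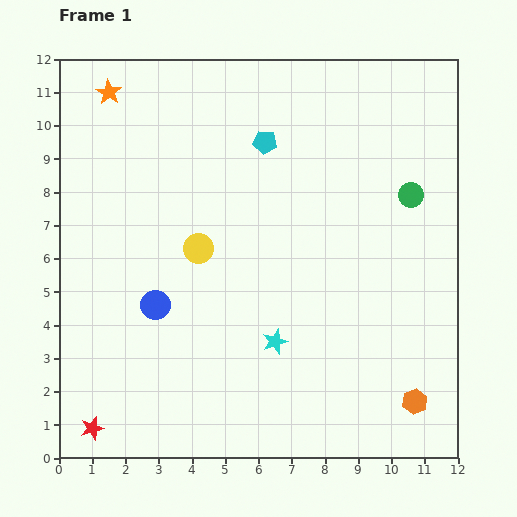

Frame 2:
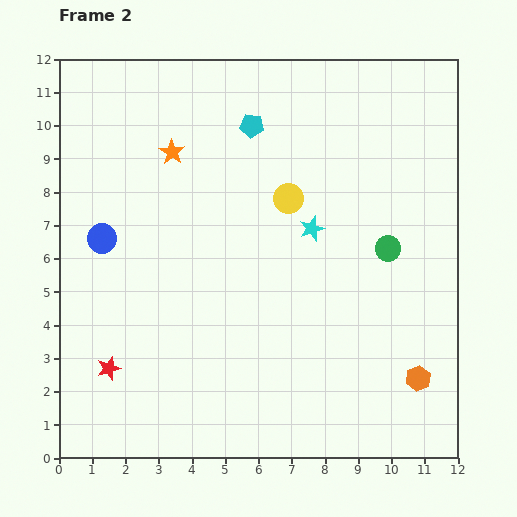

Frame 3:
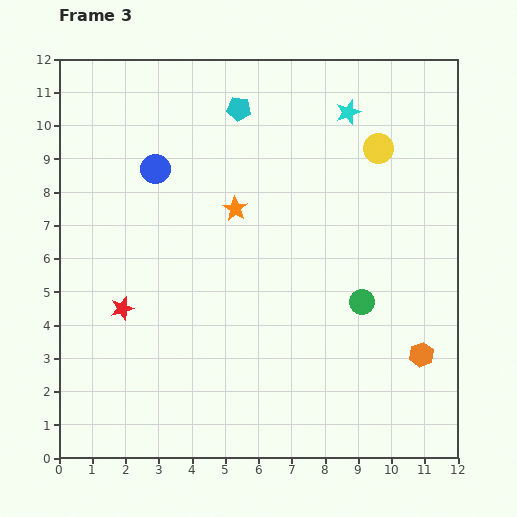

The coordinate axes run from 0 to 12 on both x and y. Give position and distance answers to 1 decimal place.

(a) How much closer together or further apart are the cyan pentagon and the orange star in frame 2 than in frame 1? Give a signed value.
-2.4

Distance in frame 1: 4.9. Distance in frame 2: 2.5.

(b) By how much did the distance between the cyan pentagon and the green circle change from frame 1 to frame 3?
+2.2

Distance in frame 1: 4.7. Distance in frame 3: 6.9.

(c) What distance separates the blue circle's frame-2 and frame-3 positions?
2.6

The blue circle moved from (1.3, 6.6) to (2.9, 8.7), a distance of √(1.6² + 2.1²) ≈ 2.6.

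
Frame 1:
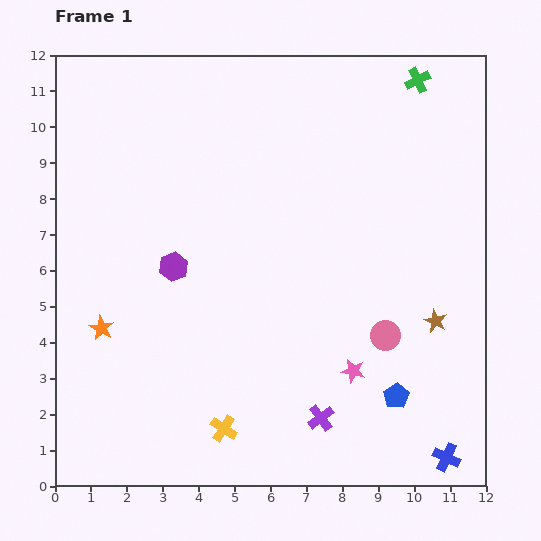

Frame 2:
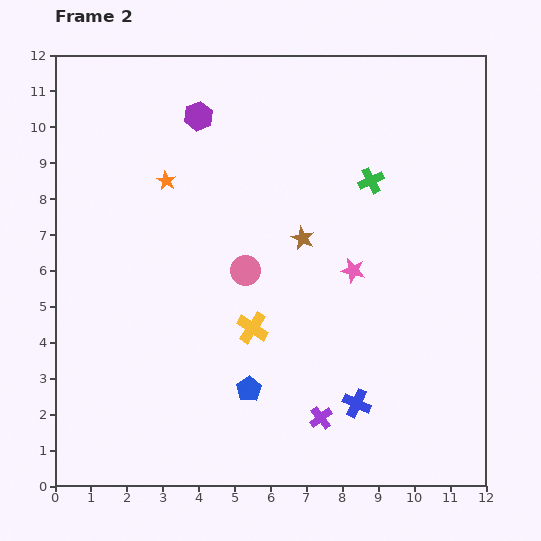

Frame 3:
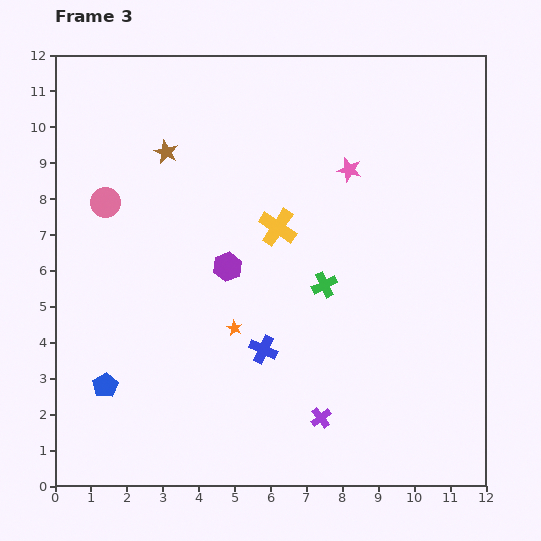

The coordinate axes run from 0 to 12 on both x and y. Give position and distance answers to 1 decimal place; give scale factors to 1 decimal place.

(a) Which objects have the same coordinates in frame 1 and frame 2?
the purple cross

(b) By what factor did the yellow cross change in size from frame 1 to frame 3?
1.4×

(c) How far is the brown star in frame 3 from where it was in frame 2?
4.5

The brown star moved from (6.9, 6.9) to (3.1, 9.3), a distance of √(3.8² + 2.4²) ≈ 4.5.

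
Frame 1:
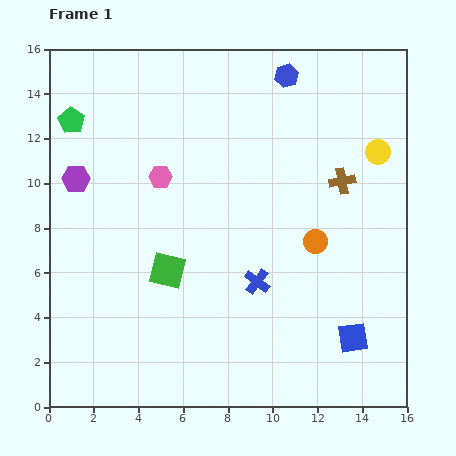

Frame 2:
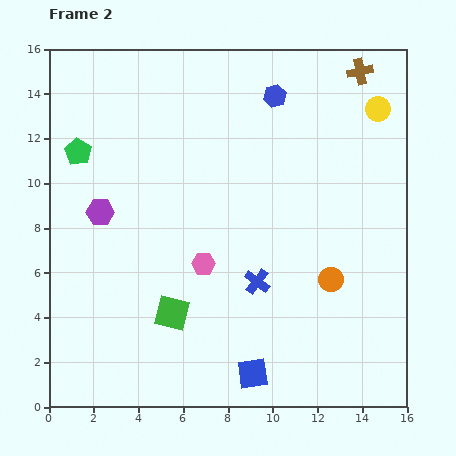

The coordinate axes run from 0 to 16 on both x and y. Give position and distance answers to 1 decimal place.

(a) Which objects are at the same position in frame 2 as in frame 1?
the blue cross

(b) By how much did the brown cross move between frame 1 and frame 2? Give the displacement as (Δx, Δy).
(0.8, 4.9)

The brown cross was at (13.1, 10.1) in frame 1 and (13.9, 15.0) in frame 2.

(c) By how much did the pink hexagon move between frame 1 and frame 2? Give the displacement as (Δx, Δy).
(1.9, -3.9)

The pink hexagon was at (5.0, 10.3) in frame 1 and (6.9, 6.4) in frame 2.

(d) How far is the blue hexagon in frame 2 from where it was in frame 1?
1.0

The blue hexagon moved from (10.6, 14.8) to (10.1, 13.9), a distance of √(0.5² + 0.9²) ≈ 1.0.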